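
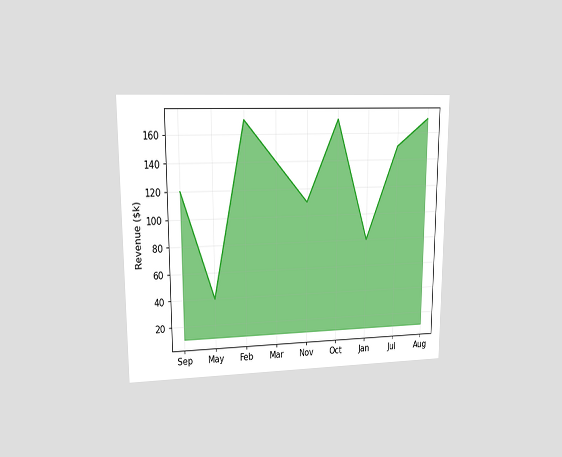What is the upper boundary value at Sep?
$120k

The chart is viewed at a slight angle. At Sep the upper boundary is at $120k.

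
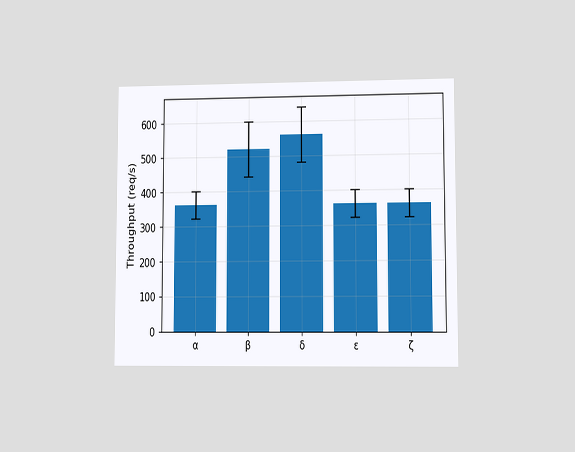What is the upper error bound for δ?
The chart is viewed at a slight angle. The δ bar's upper whisker reaches 640req/s.

640req/s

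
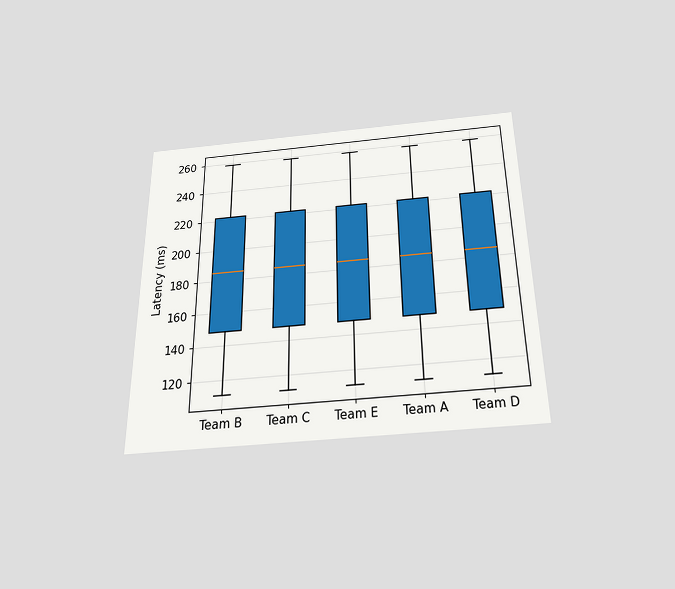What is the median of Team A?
The chart is viewed slightly from below. The median line in the Team A box sits at 185ms.

185ms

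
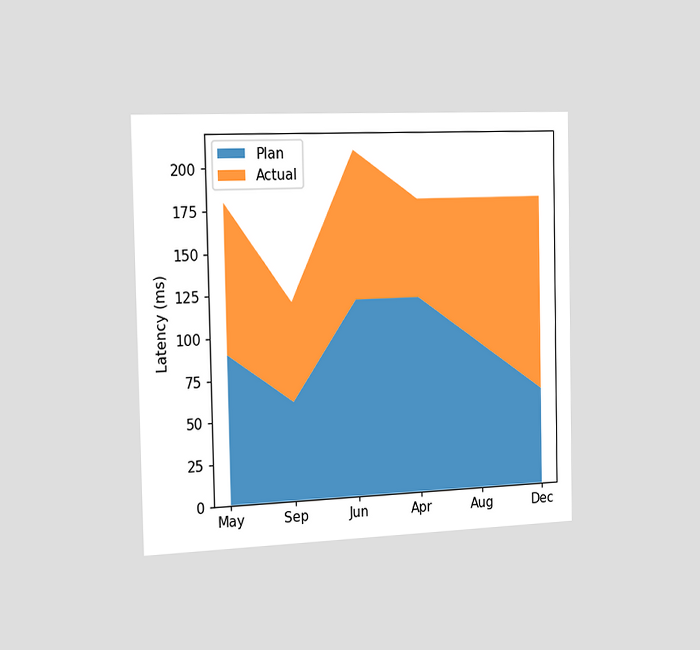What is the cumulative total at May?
The chart is viewed slightly from the left. The stacked total at May reaches 180ms.

180ms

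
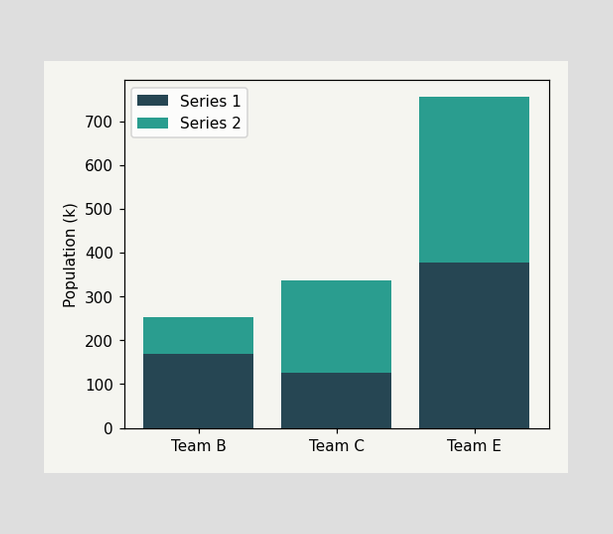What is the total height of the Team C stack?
336k

The Team C stack's top reaches 336k on the y-axis.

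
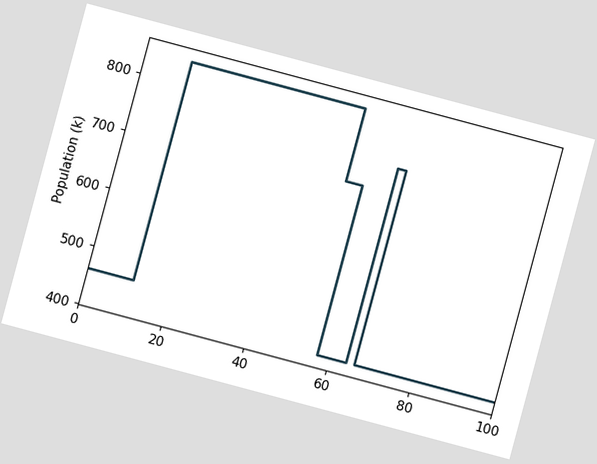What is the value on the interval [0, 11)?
462k

The chart is tilted about 15° clockwise. On [0, 11) the step sits at 462k.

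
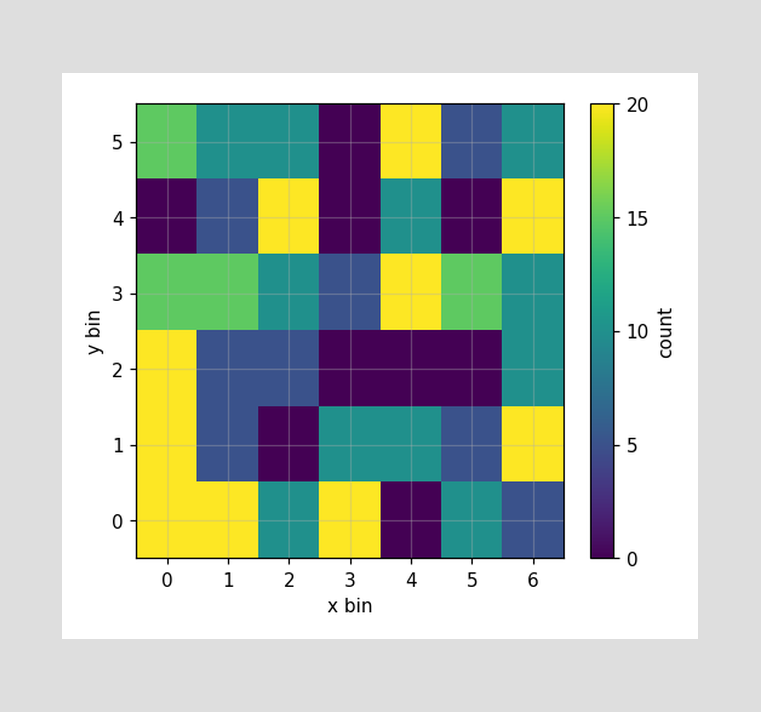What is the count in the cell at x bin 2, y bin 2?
5

Matching the cell (2, 2) against the colorbar gives 5.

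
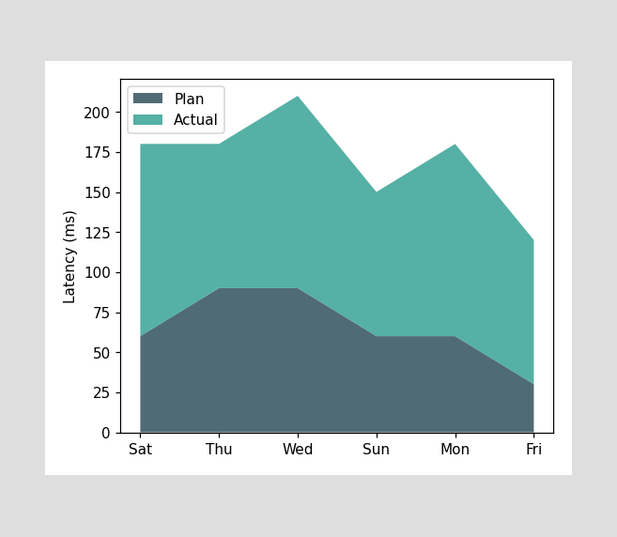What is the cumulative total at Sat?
The stacked total at Sat reaches 180ms.

180ms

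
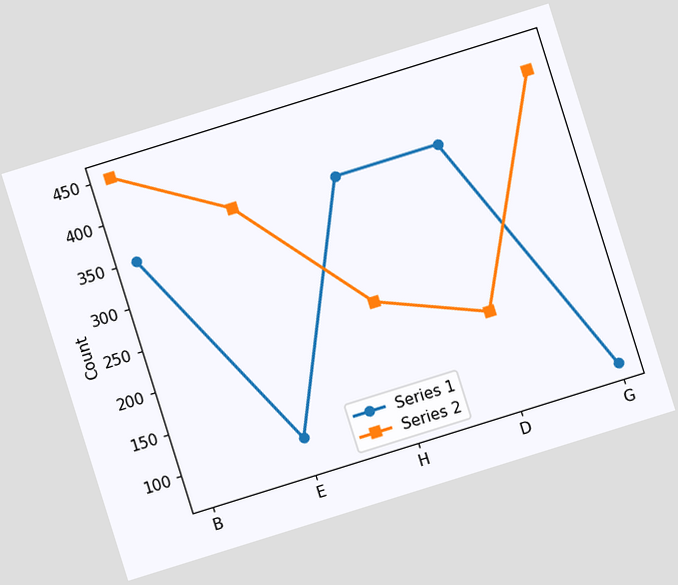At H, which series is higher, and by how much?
The chart is tilted about 17° counter-clockwise. At H, Series 1 sits above the other line by 150.

Series 1, by 150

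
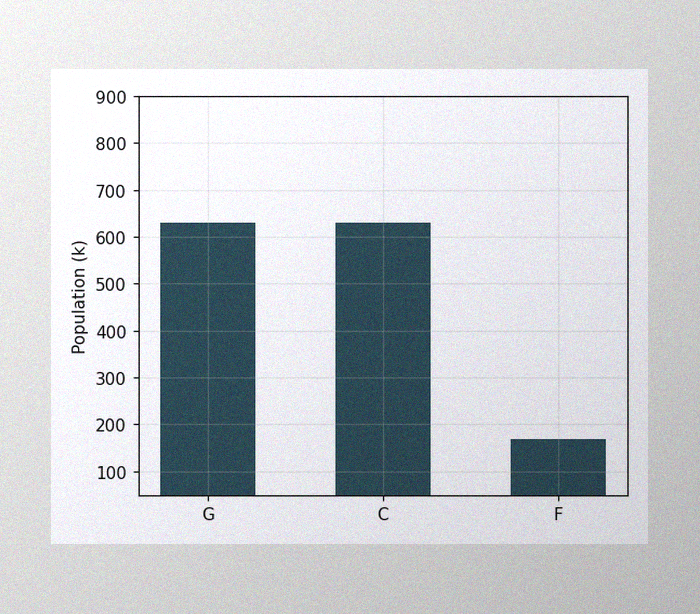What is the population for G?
630k

The image has some photo noise and uneven lighting. Reading along the chart's y-axis, the G bar reaches 630k.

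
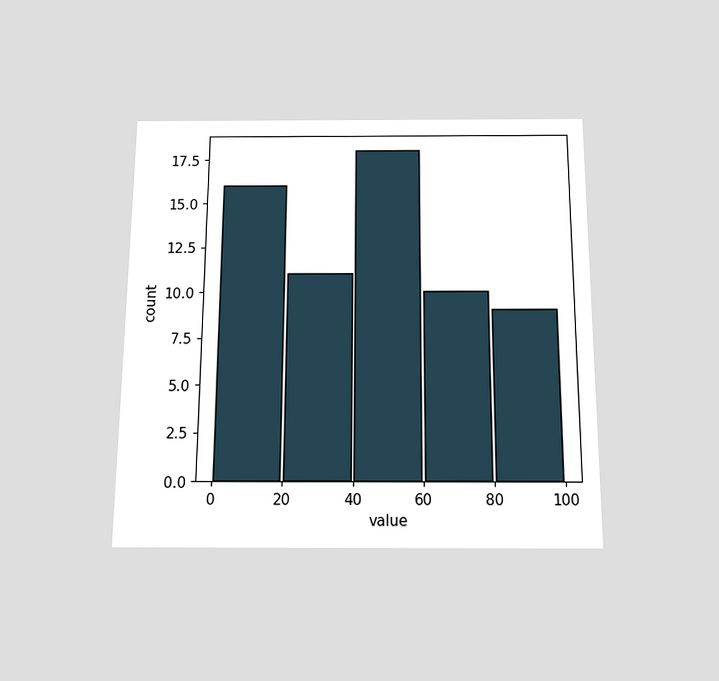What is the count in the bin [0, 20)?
16

The chart is viewed slightly from below. The [0, 20) bin has height 16.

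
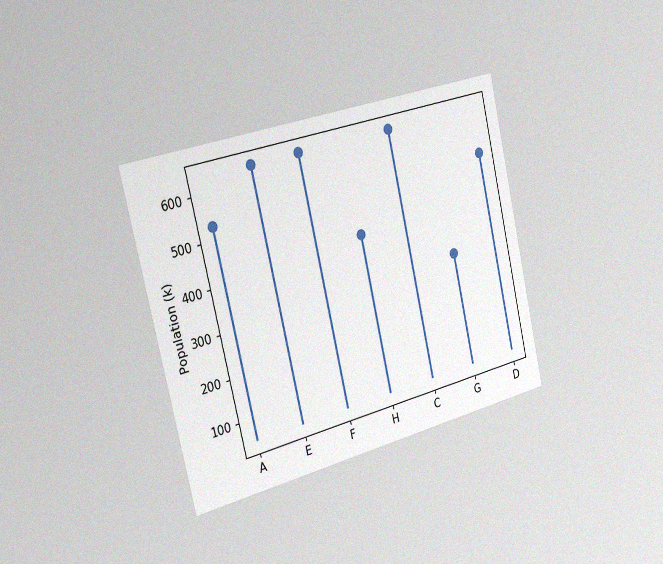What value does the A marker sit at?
The chart is tilted about 13° counter-clockwise and viewed slightly from the left, with some photo noise. The A marker sits at 530k.

530k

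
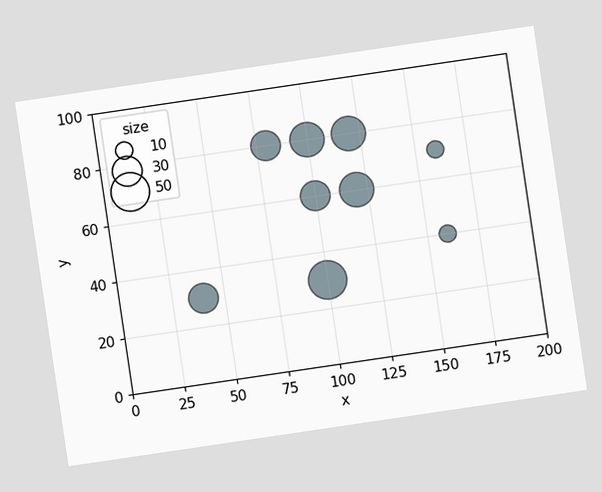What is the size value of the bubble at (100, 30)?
50

The chart is tilted about 8° counter-clockwise. Matching the bubble at (100, 30) against the size legend gives 50.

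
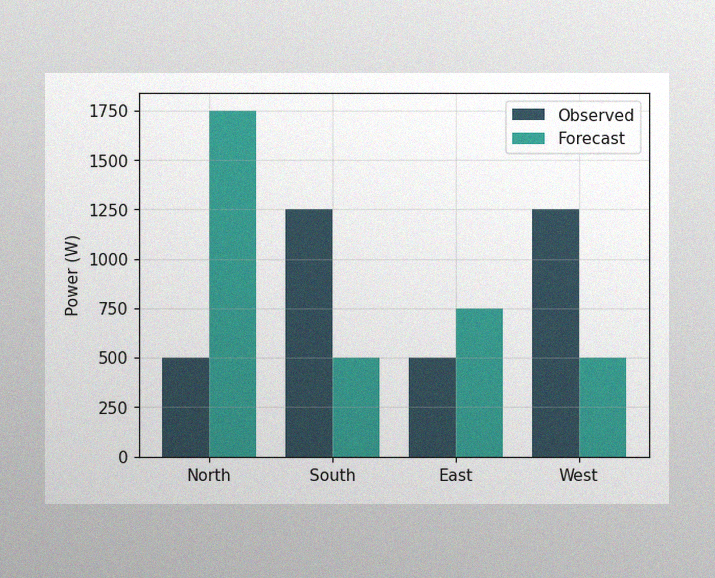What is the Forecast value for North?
1750W

The image has some photo noise and uneven lighting. The Forecast bar at North reaches 1750W on the y-axis.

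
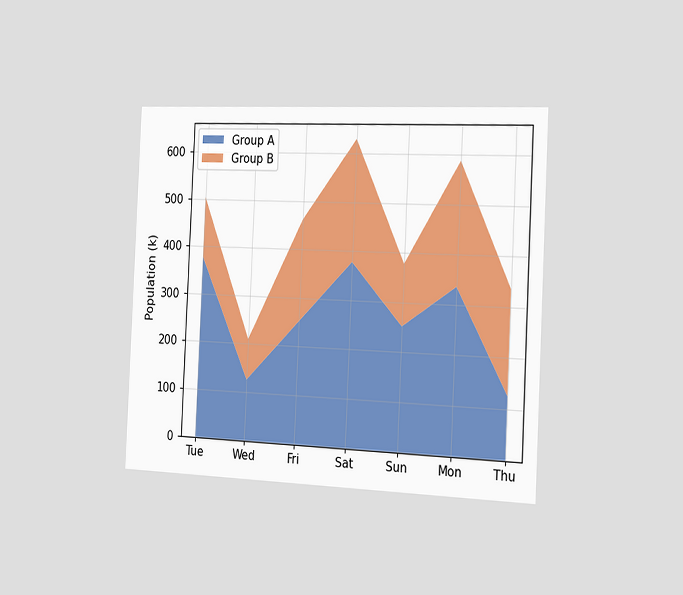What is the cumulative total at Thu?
The chart is tilted about 3° clockwise and viewed slightly from the right. The stacked total at Thu reaches 336k.

336k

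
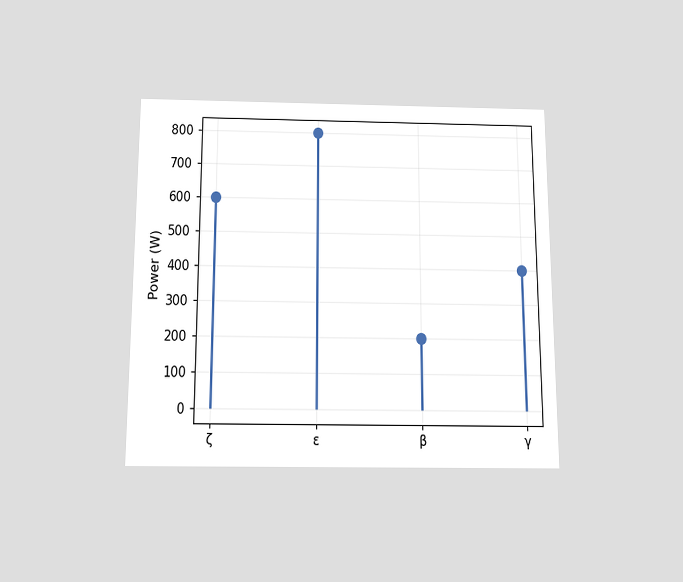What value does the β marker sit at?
200W

The chart is viewed slightly from below. The β marker sits at 200W.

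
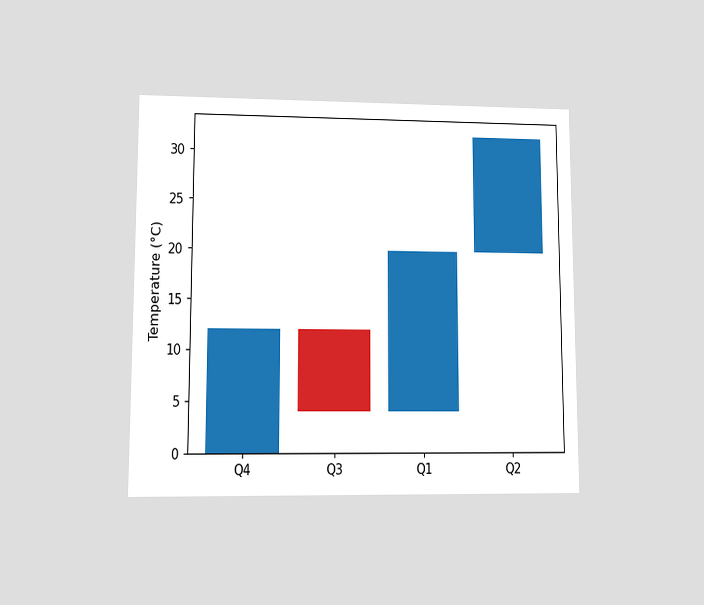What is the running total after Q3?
4°C

The chart is viewed at a slight angle. After Q3 the running total reaches 4°C.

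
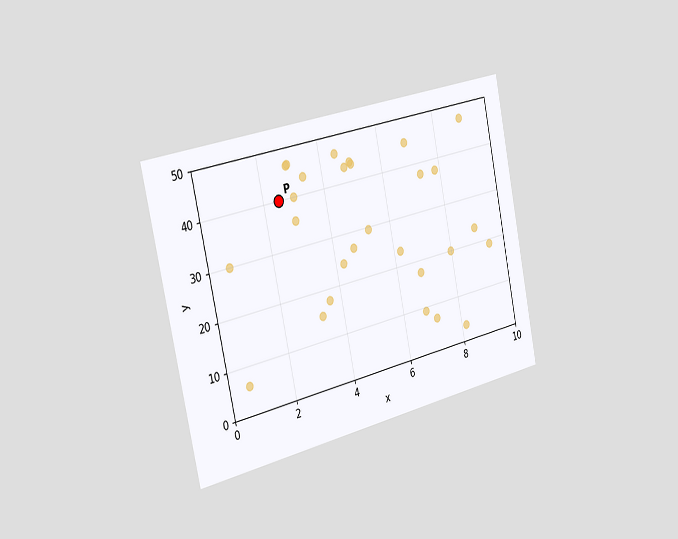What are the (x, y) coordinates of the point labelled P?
The chart is tilted about 12° counter-clockwise and viewed slightly from the left. Following the gridlines from P to each axis, P sits at (2.5, 40).

(2.5, 40)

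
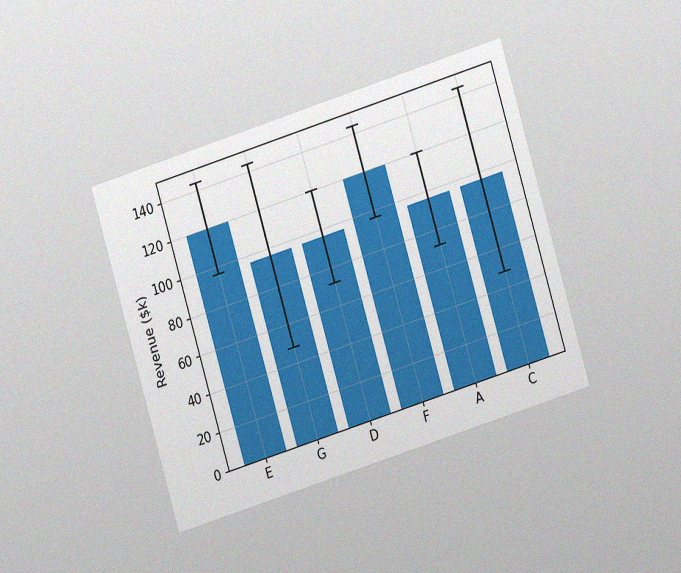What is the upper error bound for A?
The chart is tilted about 17° counter-clockwise and viewed at a slight angle, with some photo noise. The A bar's upper whisker reaches $120k.

$120k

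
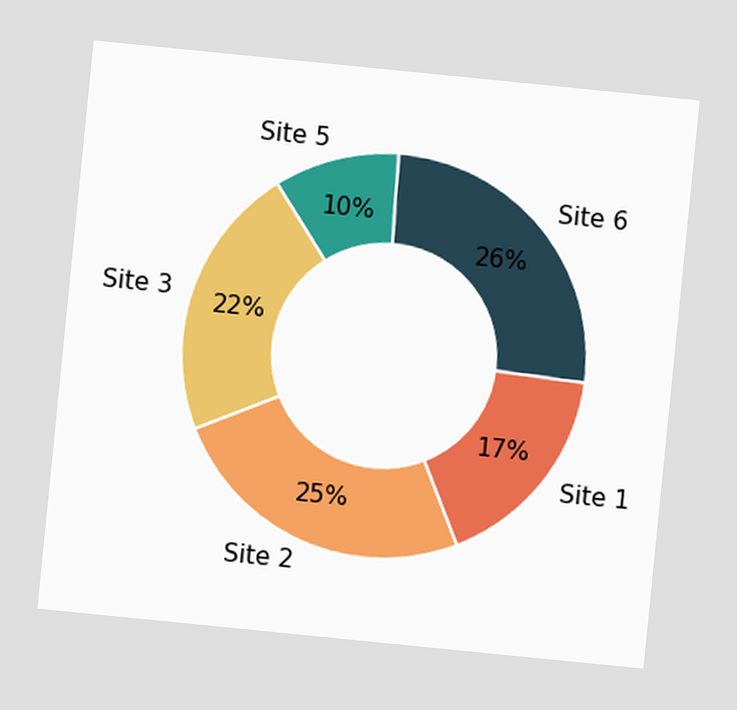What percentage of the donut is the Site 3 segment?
The chart is tilted about 6° clockwise. The Site 3 segment takes up 22% of the ring.

22%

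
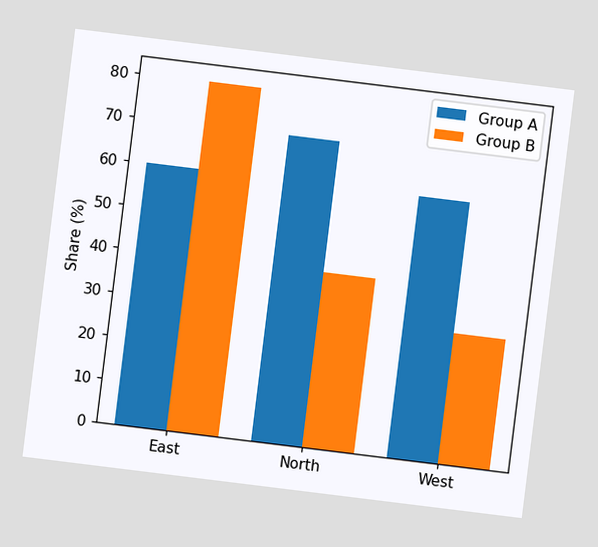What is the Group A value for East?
The chart is tilted about 7° clockwise. The Group A bar at East reaches 60% on the y-axis.

60%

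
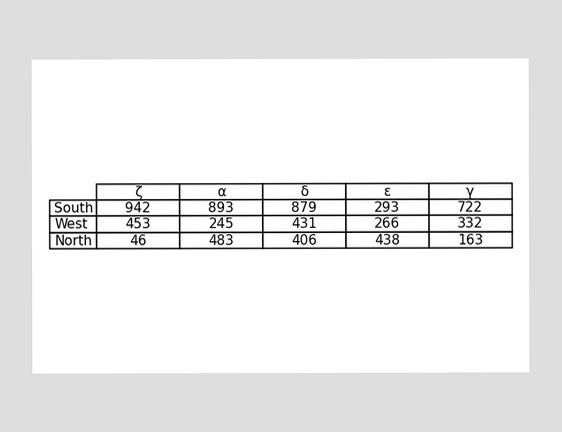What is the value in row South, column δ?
The (South, δ) cell reads 879.

879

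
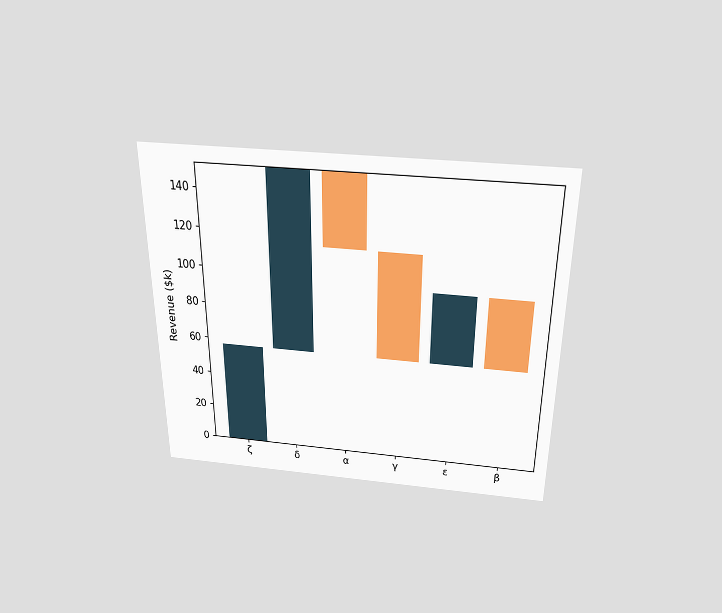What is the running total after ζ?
The chart is viewed slightly from above. After ζ the running total reaches $57k.

$57k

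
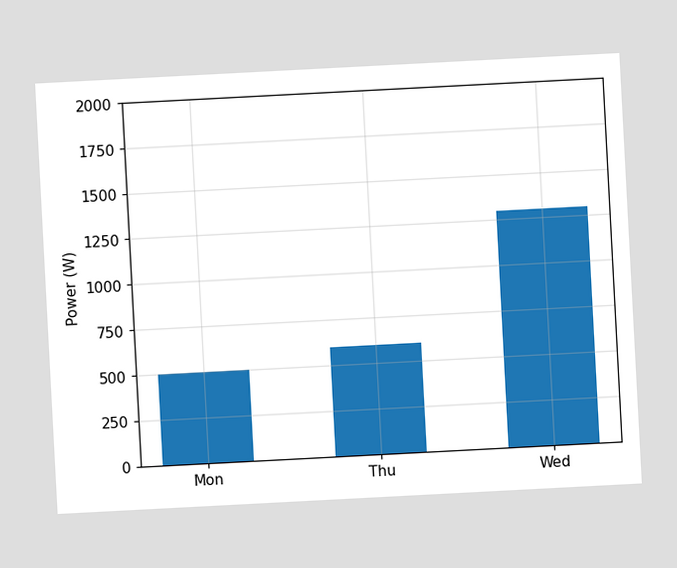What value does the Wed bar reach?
The chart is tilted about 3° counter-clockwise. Reading along the chart's y-axis, the Wed bar reaches 1300W.

1300W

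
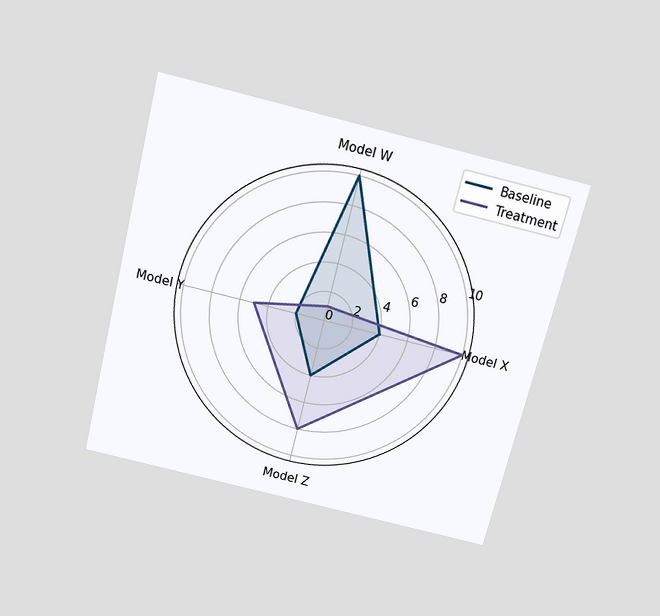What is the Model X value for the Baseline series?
The chart is tilted about 14° clockwise and viewed slightly from above. On the Model X axis, Baseline reaches 4.

4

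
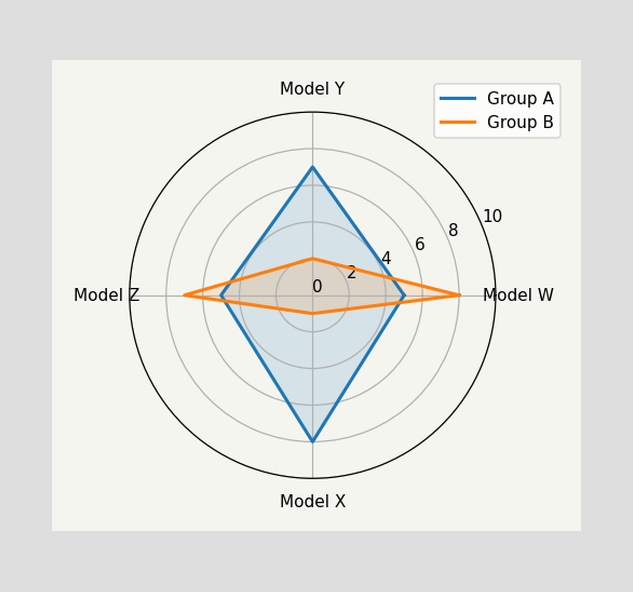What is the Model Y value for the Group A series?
On the Model Y axis, Group A reaches 7.

7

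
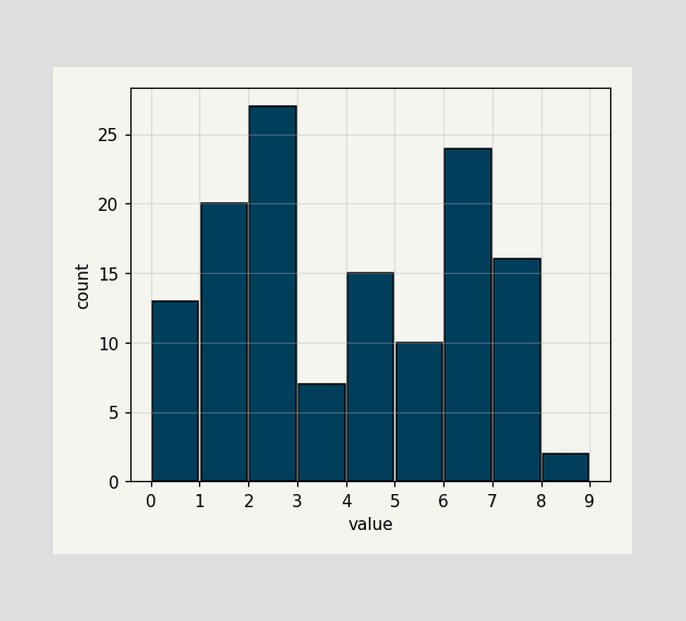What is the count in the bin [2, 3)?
The [2, 3) bin has height 27.

27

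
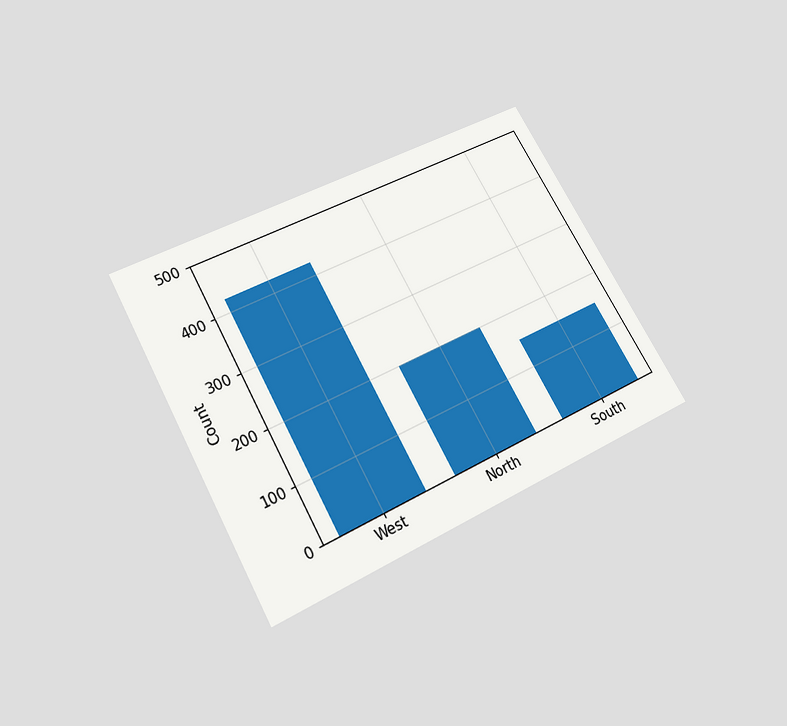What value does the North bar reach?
200

The chart is tilted about 29° counter-clockwise and viewed slightly from below. Reading along the chart's y-axis, the North bar reaches 200.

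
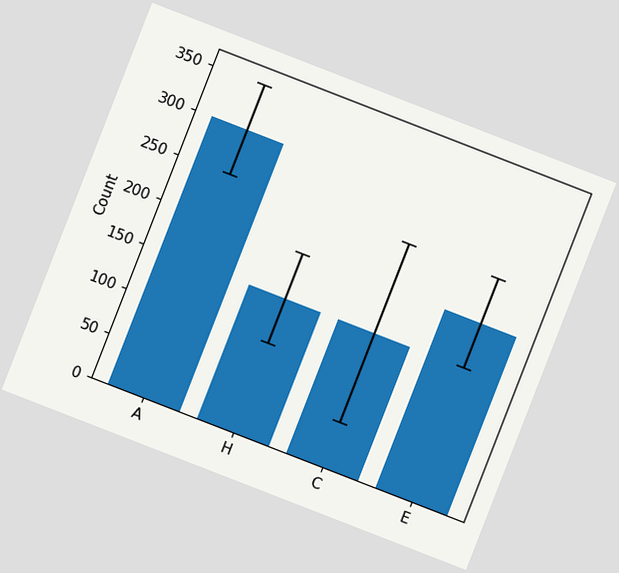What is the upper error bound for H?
The chart is tilted about 21° clockwise. The H bar's upper whisker reaches 200.

200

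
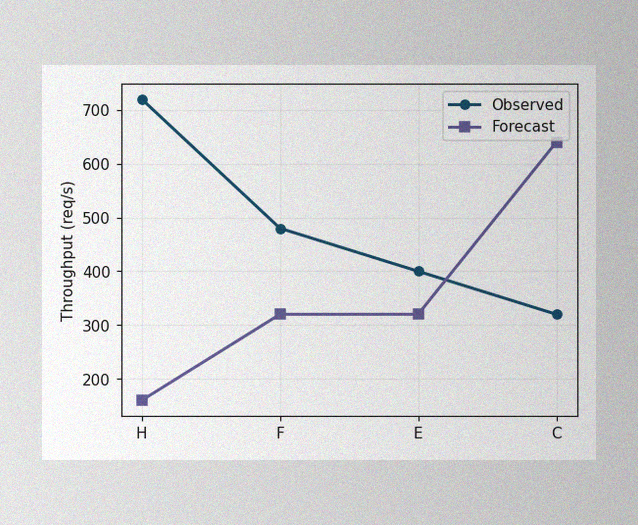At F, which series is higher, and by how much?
Observed, by 160req/s

The image has some photo noise and uneven lighting. At F, Observed sits above the other line by 160req/s.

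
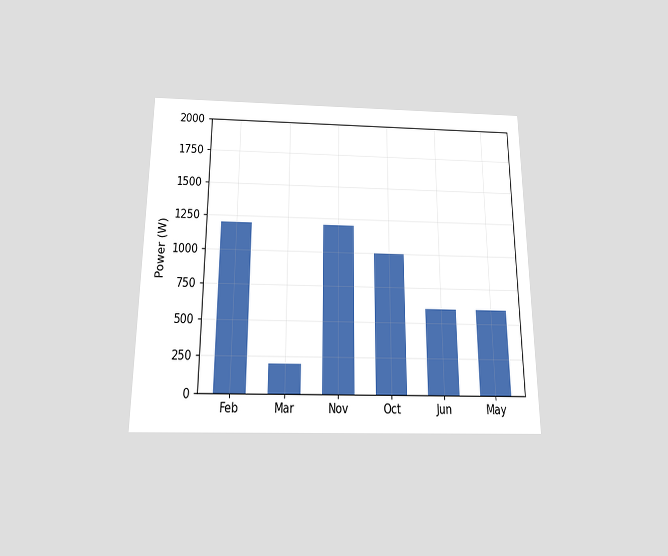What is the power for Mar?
The chart is viewed slightly from below. Reading along the chart's y-axis, the Mar bar reaches 200W.

200W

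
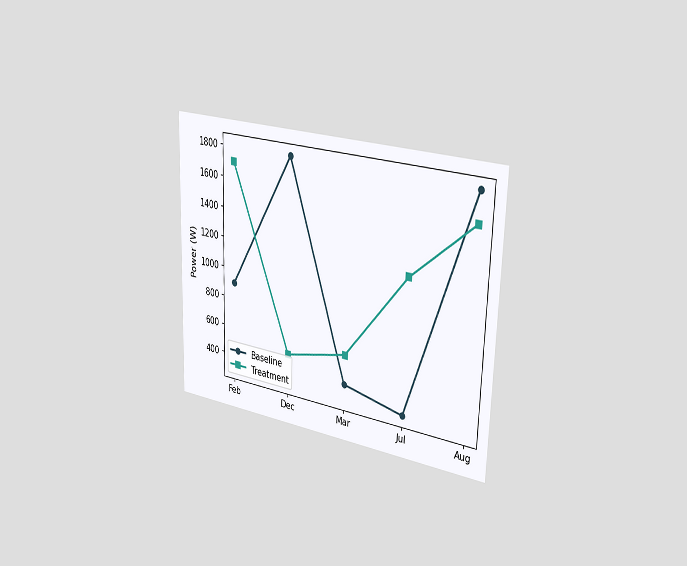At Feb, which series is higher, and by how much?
Treatment, by 800W

The chart is viewed slightly from the right. At Feb, Treatment sits above the other line by 800W.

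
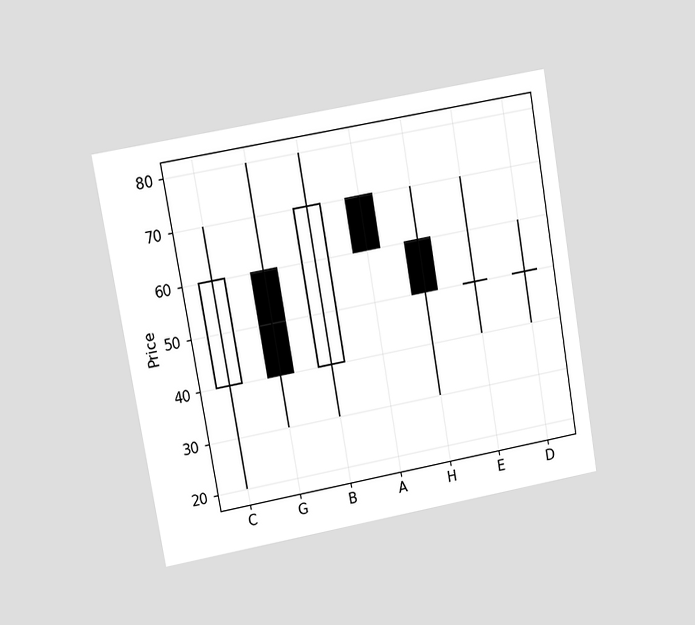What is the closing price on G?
40

The chart is tilted about 10° counter-clockwise and viewed at a slight angle. The G candle closes at 40.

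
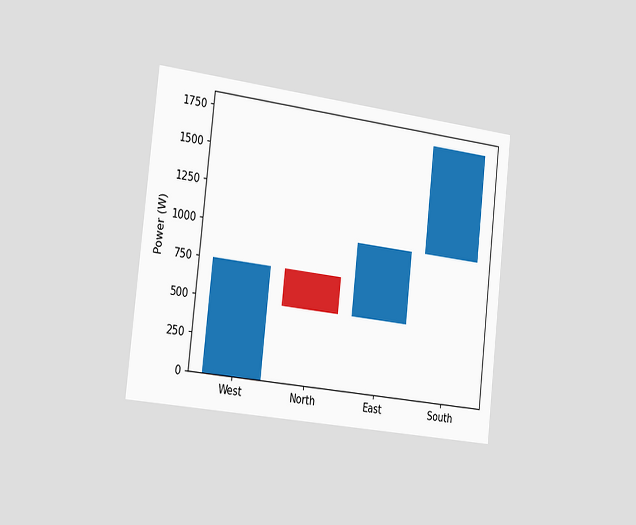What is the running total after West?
The chart is tilted about 6° clockwise and viewed slightly from the left. After West the running total reaches 750W.

750W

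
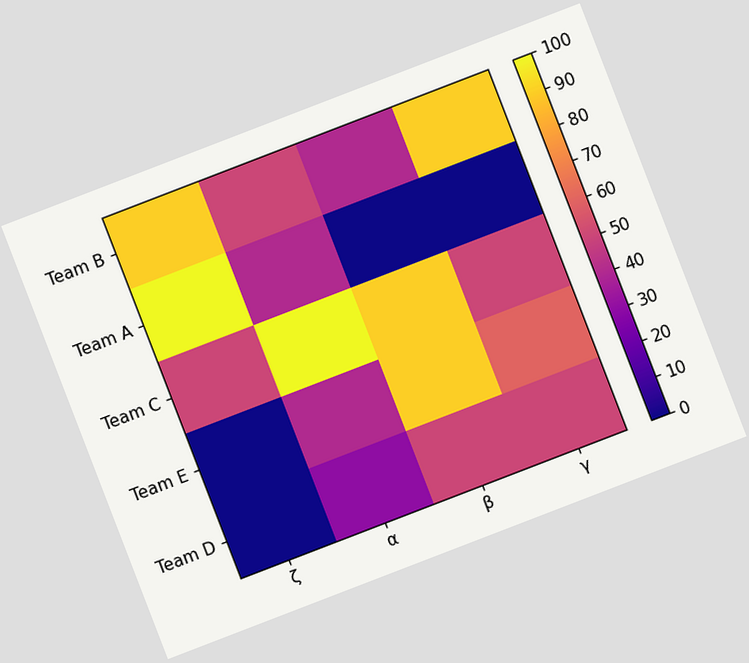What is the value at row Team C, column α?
100

The chart is tilted about 21° counter-clockwise. Matching cell (Team C, α) against the colorbar gives 100.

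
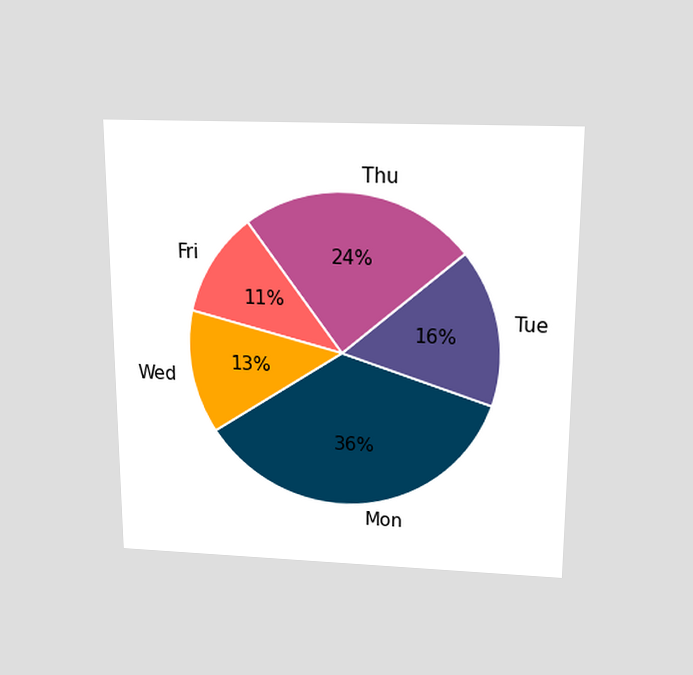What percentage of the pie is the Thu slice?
24%

The chart is viewed slightly from above. The Thu slice takes up 24% of the pie.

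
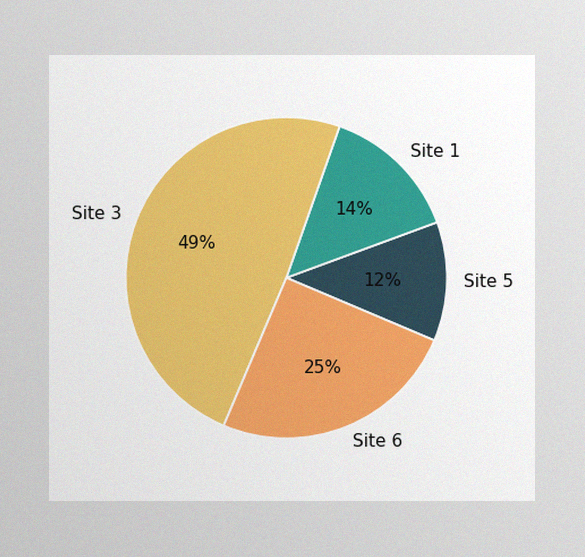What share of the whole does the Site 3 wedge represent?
49%

The image has some photo noise and uneven lighting. The Site 3 slice takes up 49% of the pie.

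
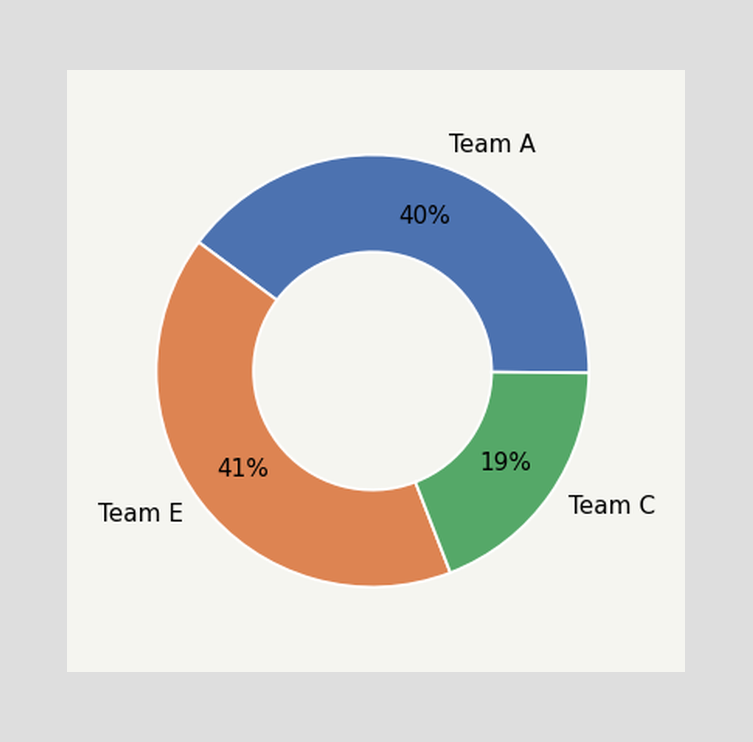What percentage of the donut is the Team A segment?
The Team A segment takes up 40% of the ring.

40%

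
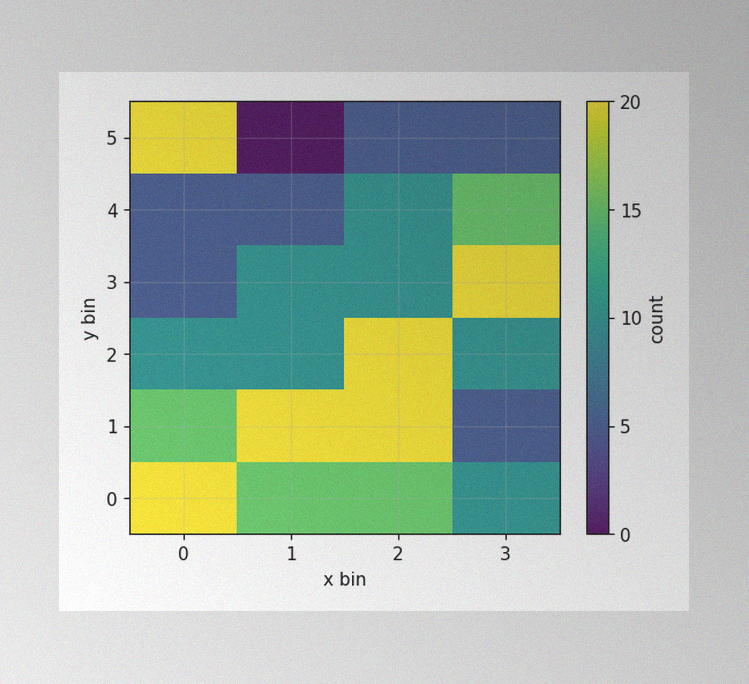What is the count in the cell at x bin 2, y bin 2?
The image has some photo noise and uneven lighting. Matching the cell (2, 2) against the colorbar gives 20.

20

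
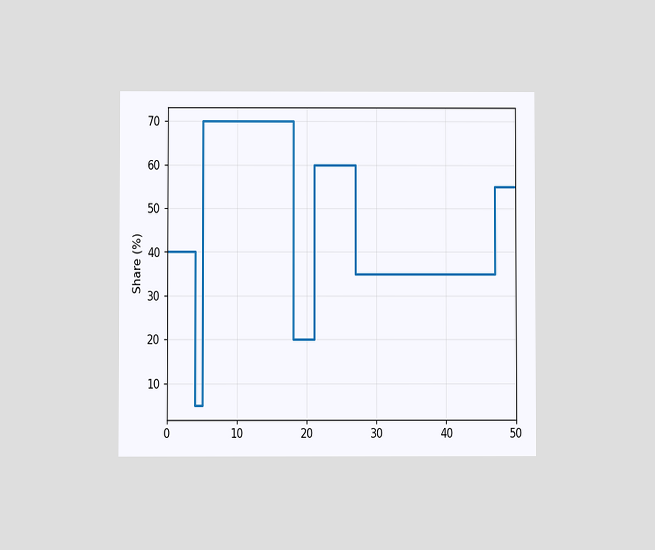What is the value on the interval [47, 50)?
The chart is viewed at a slight angle. On [47, 50) the step sits at 55%.

55%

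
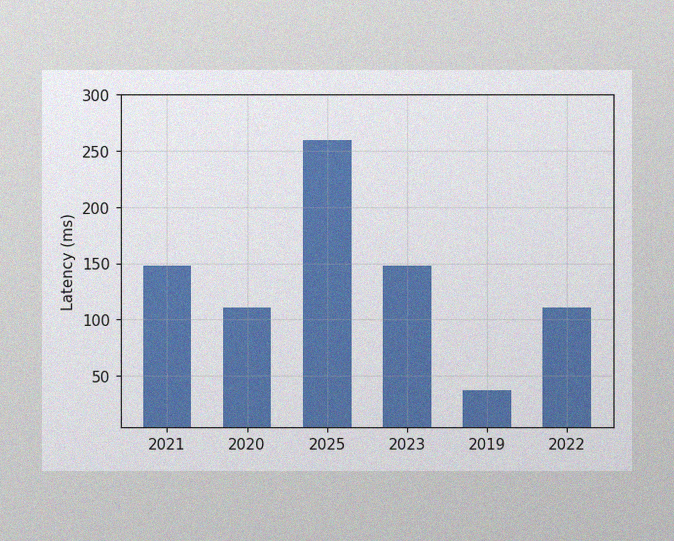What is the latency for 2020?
The image has some photo noise and uneven lighting. Reading along the chart's y-axis, the 2020 bar reaches 111ms.

111ms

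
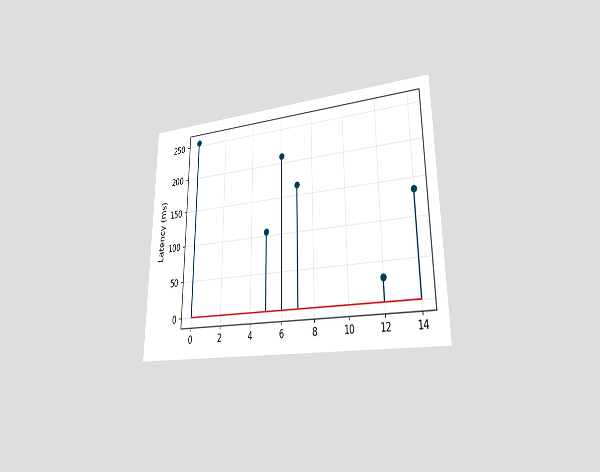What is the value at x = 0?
The chart is viewed slightly from the right. The stem at x=0 reaches 255ms.

255ms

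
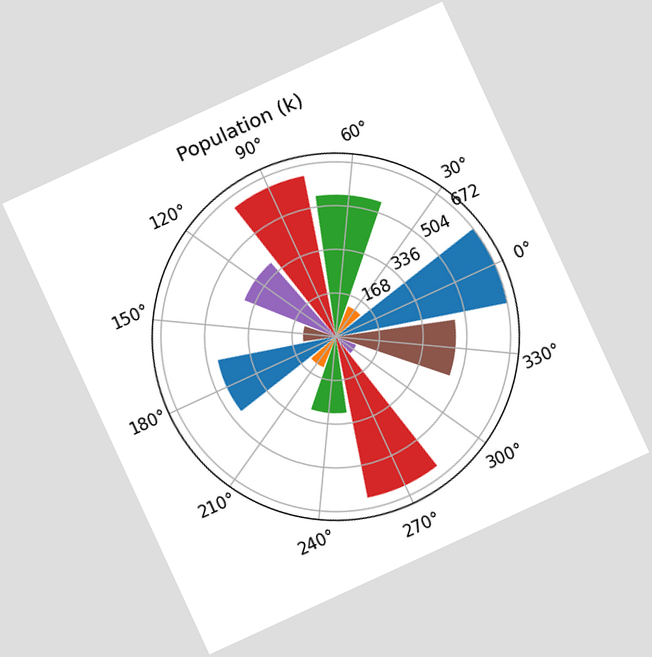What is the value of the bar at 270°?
630k

The chart is tilted about 25° counter-clockwise. The bar at 270° reaches 630k on the radial axis.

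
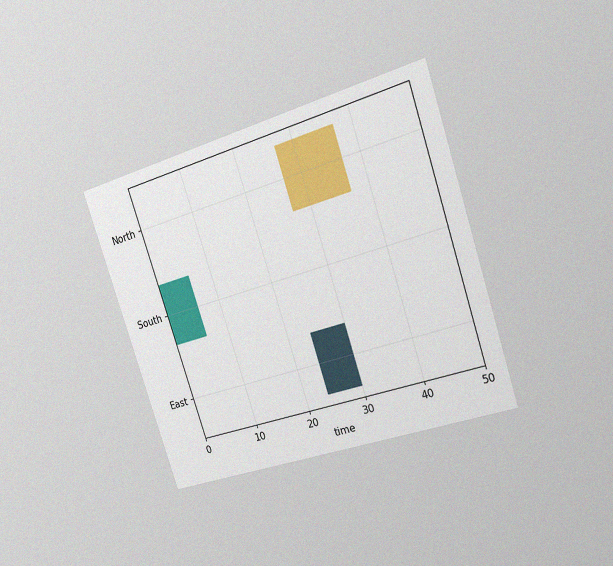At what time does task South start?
The chart is tilted about 18° counter-clockwise and viewed slightly from the right, with some photo noise. The South bar begins at t=0.

0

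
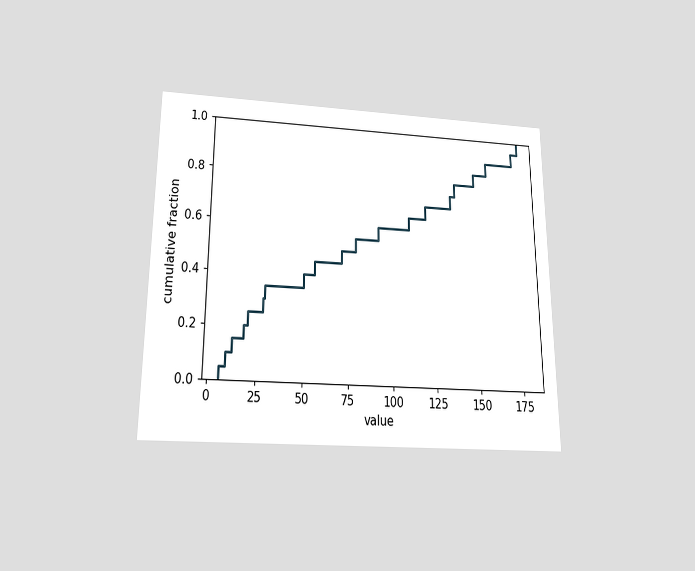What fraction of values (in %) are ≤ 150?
The chart is viewed slightly from below. At x=150 the ECDF step is at 85%.

85%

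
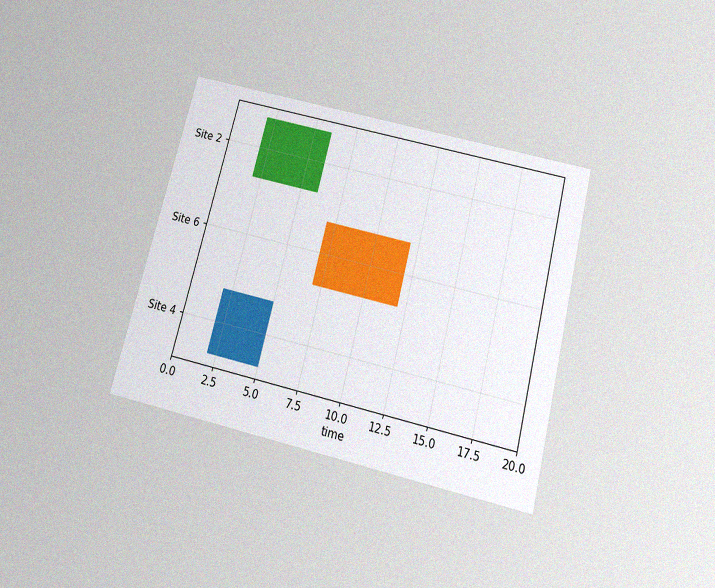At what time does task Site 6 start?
The chart is tilted about 14° clockwise and viewed slightly from below, with some photo noise. The Site 6 bar begins at t=7.

7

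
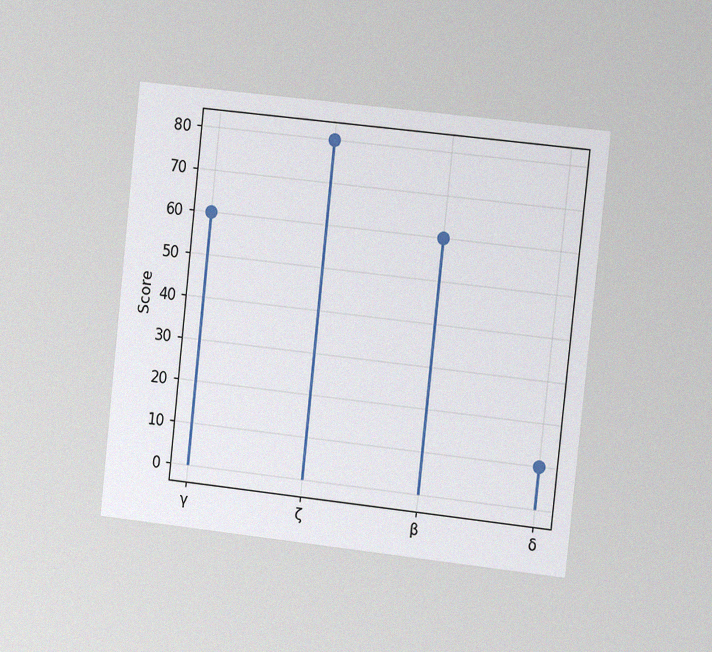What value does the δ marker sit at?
10

The chart is tilted about 6° clockwise and viewed slightly from the right, with some photo noise. The δ marker sits at 10.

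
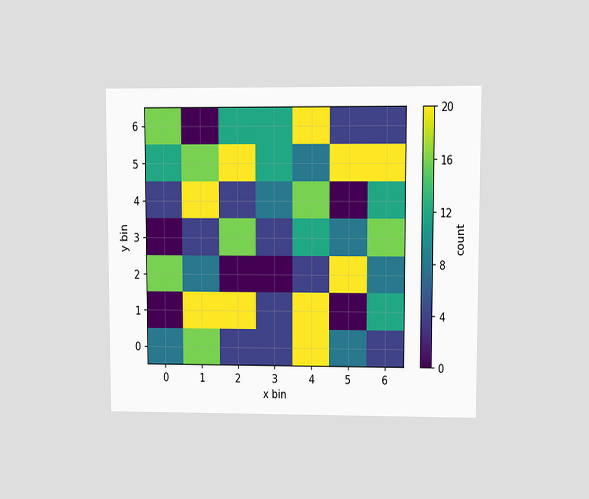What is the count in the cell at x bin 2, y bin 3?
16

The chart is viewed at a slight angle. Matching the cell (2, 3) against the colorbar gives 16.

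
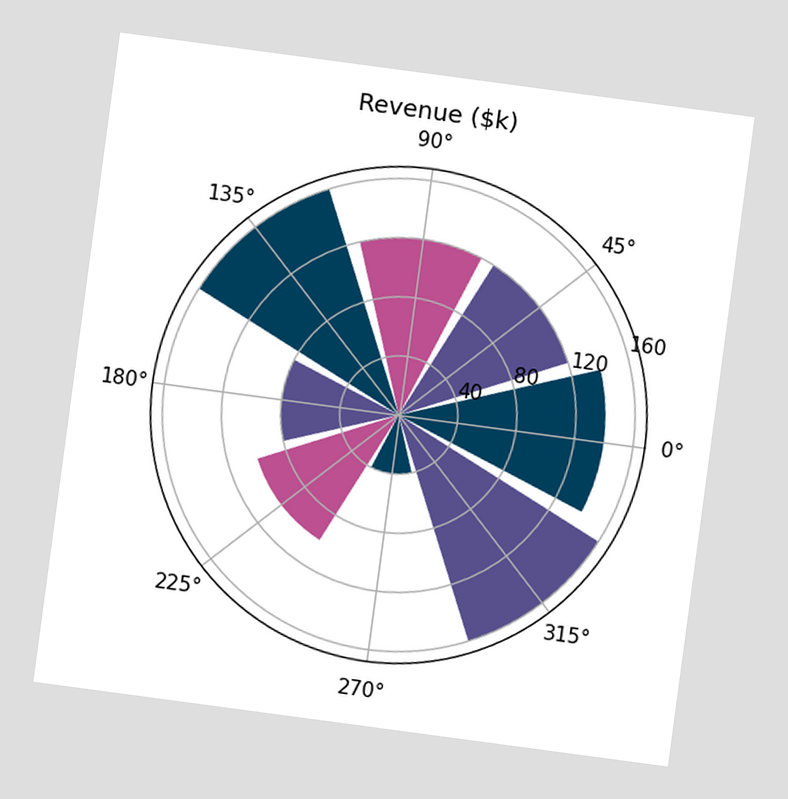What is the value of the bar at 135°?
The chart is tilted about 8° clockwise. The bar at 135° reaches $160k on the radial axis.

$160k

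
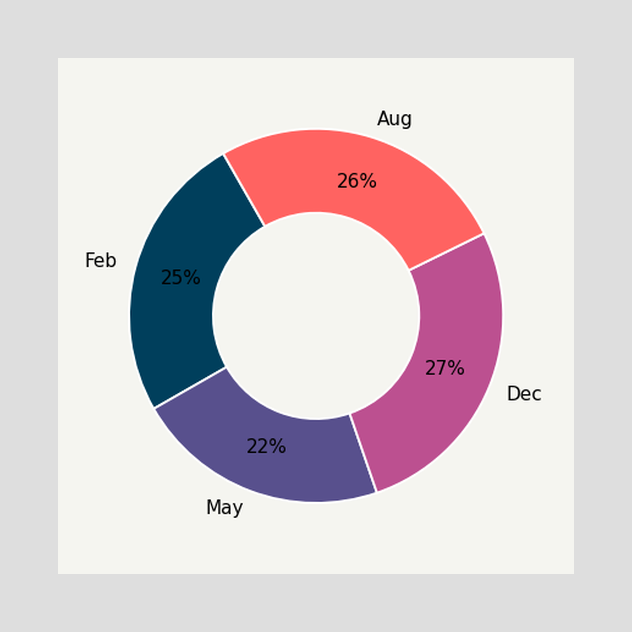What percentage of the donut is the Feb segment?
25%

The Feb segment takes up 25% of the ring.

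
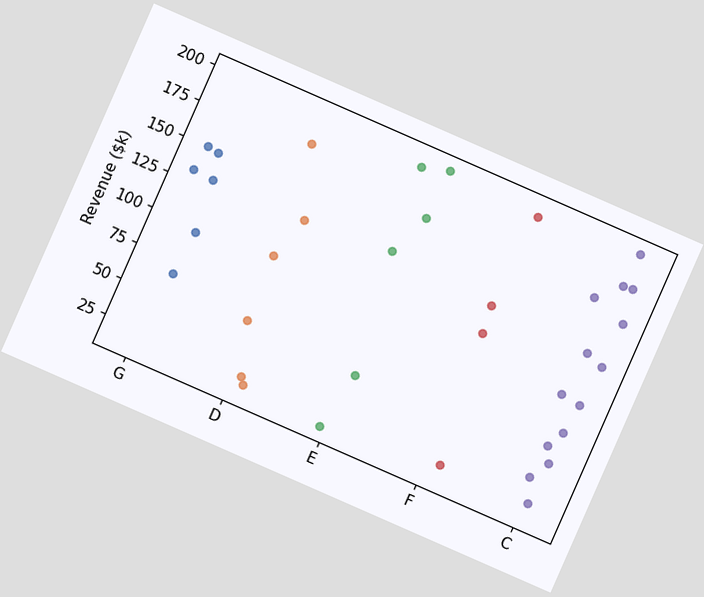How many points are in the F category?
The chart is tilted about 24° clockwise. Counting the markers in the F column gives 4.

4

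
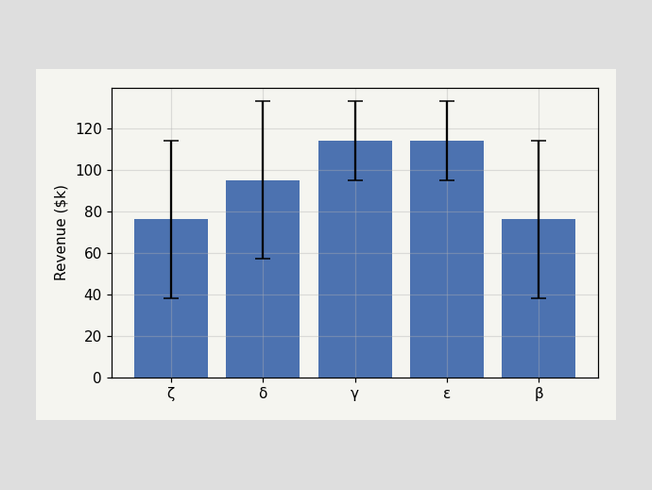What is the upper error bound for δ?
$133k

The δ bar's upper whisker reaches $133k.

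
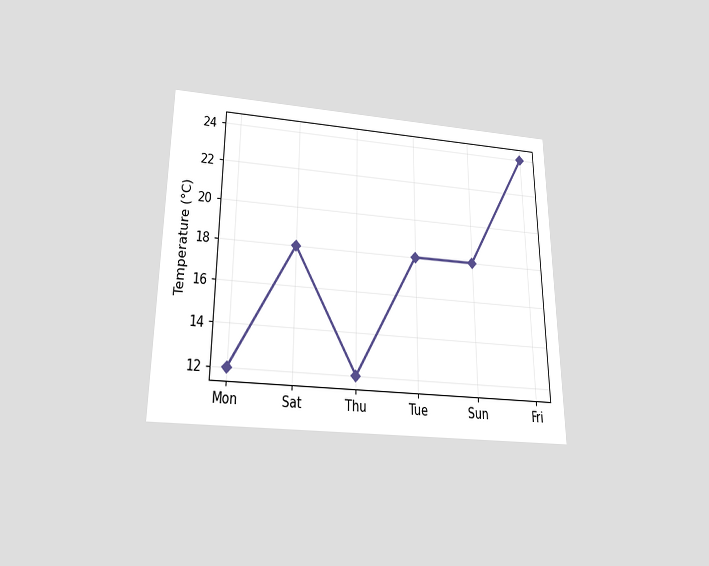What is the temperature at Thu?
12°C

The chart is viewed slightly from below. At Thu, the line is at 12°C.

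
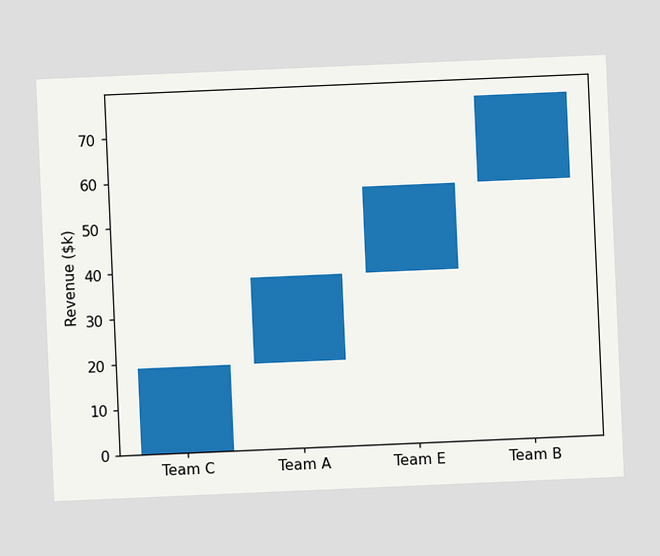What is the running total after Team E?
The chart is tilted about 2° counter-clockwise. After Team E the running total reaches $57k.

$57k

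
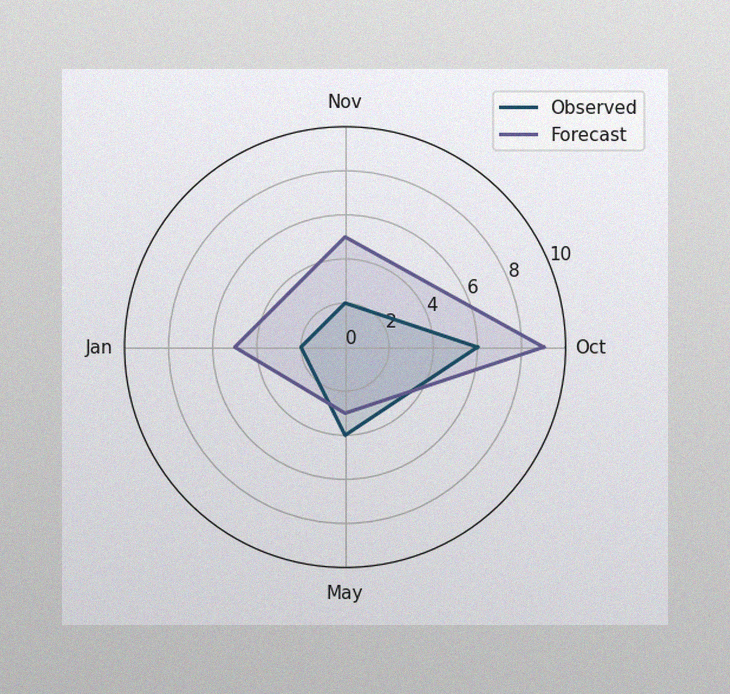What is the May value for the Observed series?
The image has some photo noise and uneven lighting. On the May axis, Observed reaches 4.

4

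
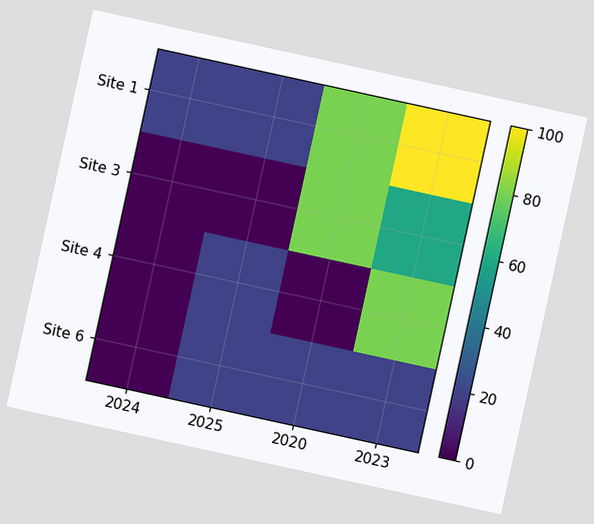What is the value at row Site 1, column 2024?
The chart is tilted about 12° clockwise. Matching cell (Site 1, 2024) against the colorbar gives 20.

20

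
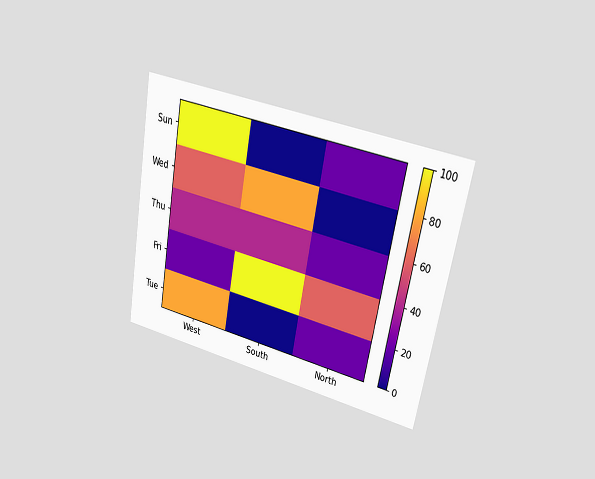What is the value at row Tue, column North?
The chart is tilted about 11° clockwise and viewed at a slight angle. Matching cell (Tue, North) against the colorbar gives 20.

20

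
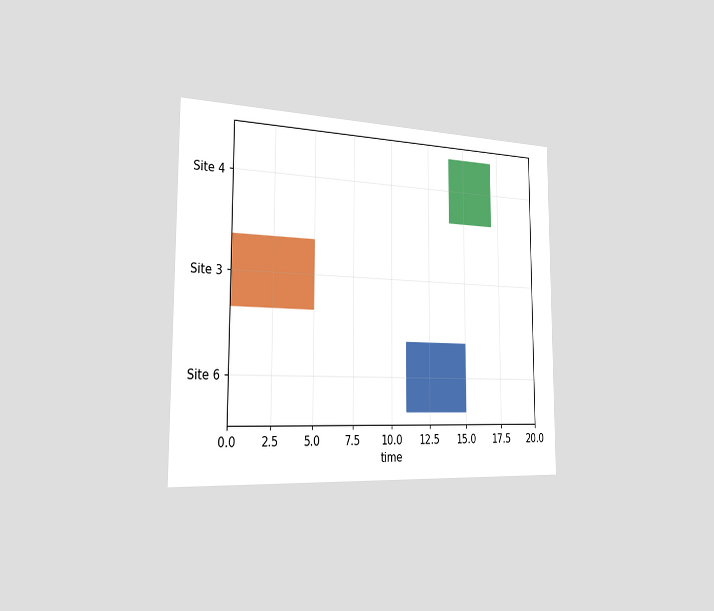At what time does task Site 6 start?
11

The chart is viewed slightly from the left. The Site 6 bar begins at t=11.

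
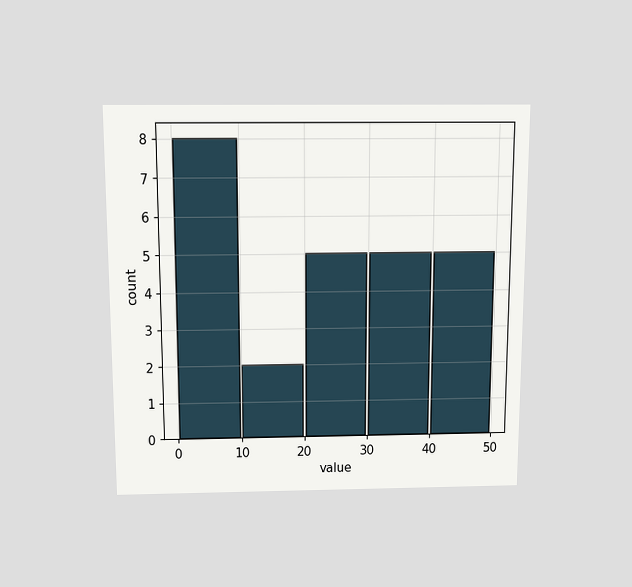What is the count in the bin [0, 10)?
8

The chart is viewed slightly from above. The [0, 10) bin has height 8.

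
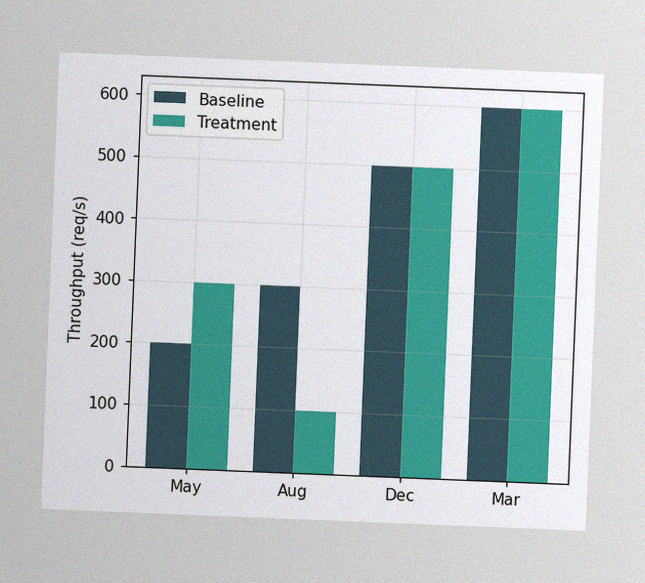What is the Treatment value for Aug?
The chart is tilted about 2° clockwise, with some photo noise. The Treatment bar at Aug reaches 100req/s on the y-axis.

100req/s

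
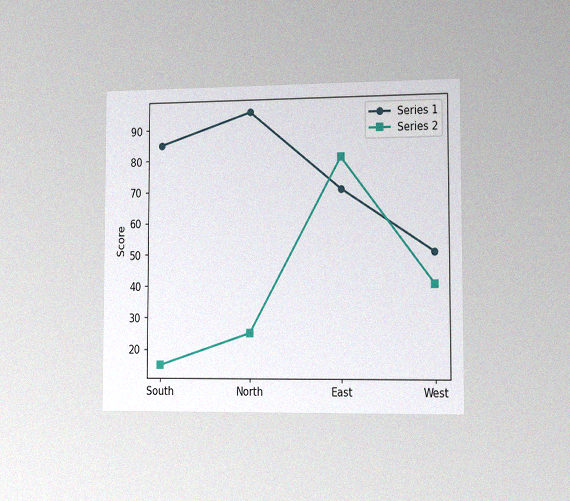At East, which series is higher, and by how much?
Series 2, by 10

The chart is viewed slightly from the right, with some photo noise. At East, Series 2 sits above the other line by 10.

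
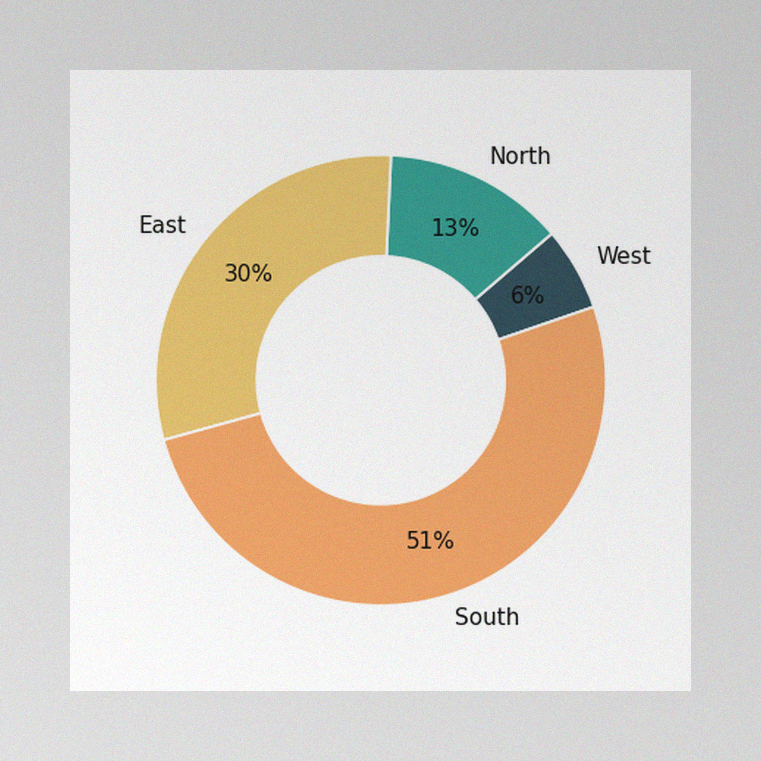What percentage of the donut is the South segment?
51%

The image has some photo noise and uneven lighting. The South segment takes up 51% of the ring.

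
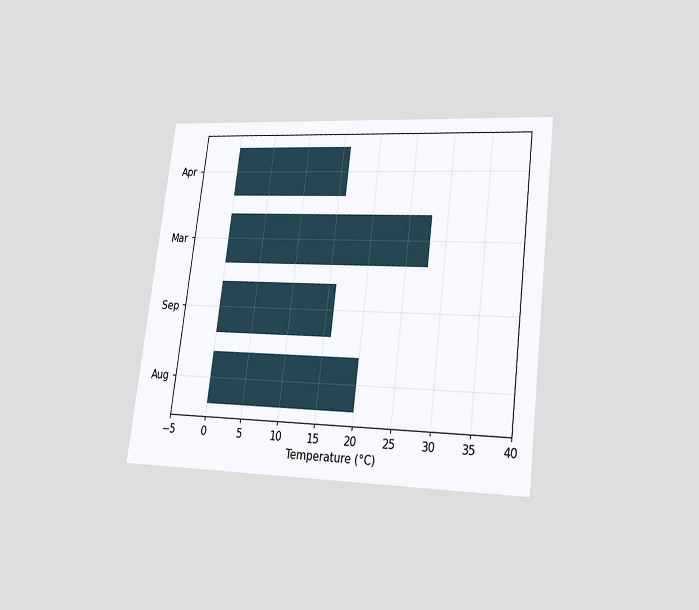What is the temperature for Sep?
The chart is tilted about 7° clockwise and viewed at a slight angle. Reading along the chart's x-axis, the Sep bar reaches 16°C.

16°C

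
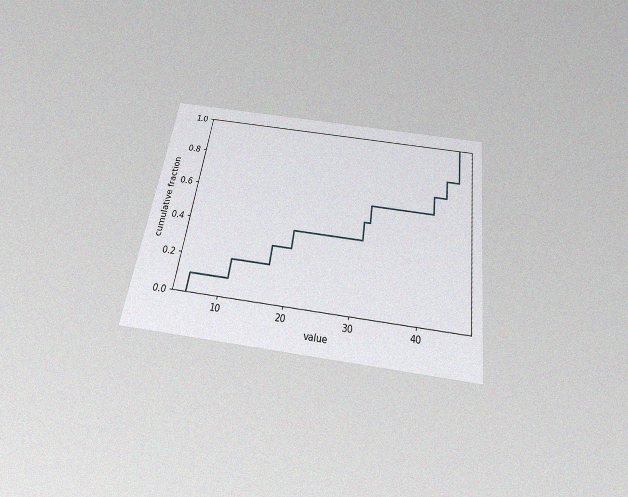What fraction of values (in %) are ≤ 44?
80%

The chart is tilted about 8° clockwise and viewed slightly from below, with some photo noise. At x=44 the ECDF step is at 80%.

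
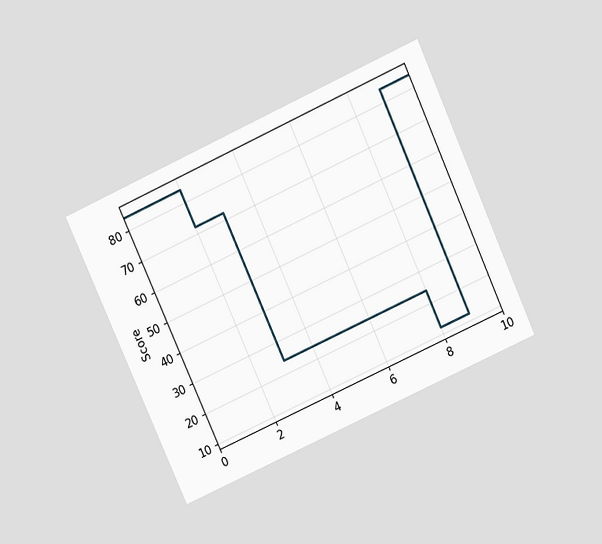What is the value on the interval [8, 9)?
The chart is tilted about 24° counter-clockwise and viewed slightly from above. On [8, 9) the step sits at 12.

12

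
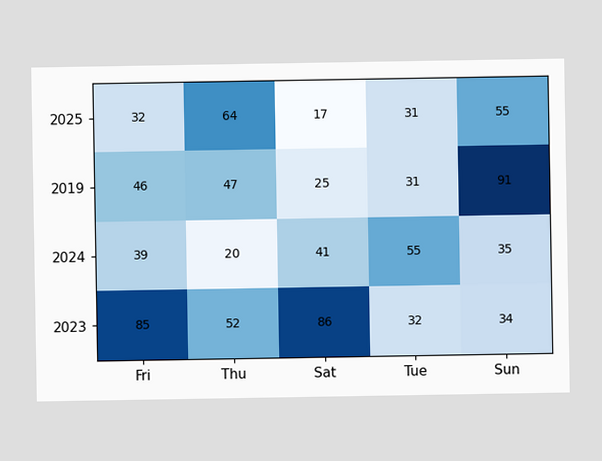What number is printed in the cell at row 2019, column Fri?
The (2019, Fri) cell reads 46.

46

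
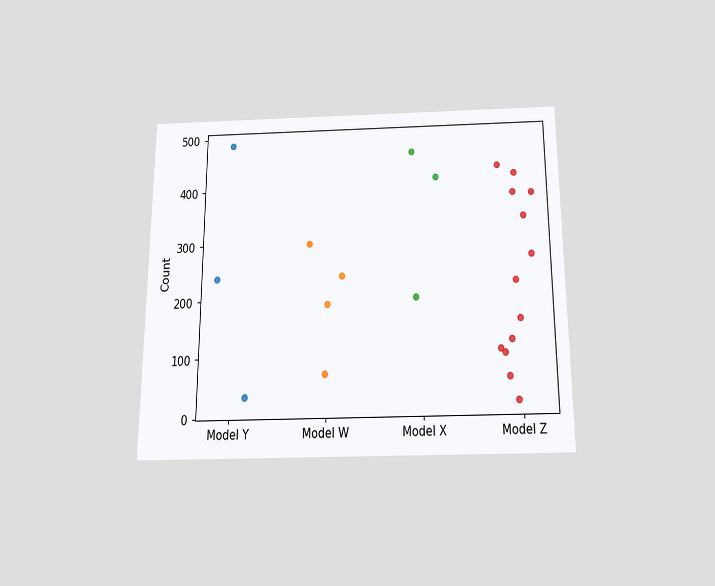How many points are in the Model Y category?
The chart is viewed slightly from below. Counting the markers in the Model Y column gives 3.

3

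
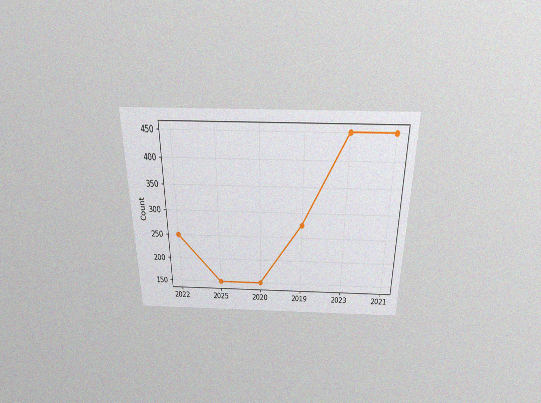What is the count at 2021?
The chart is viewed slightly from above, with some photo noise. At 2021, the line is at 450.

450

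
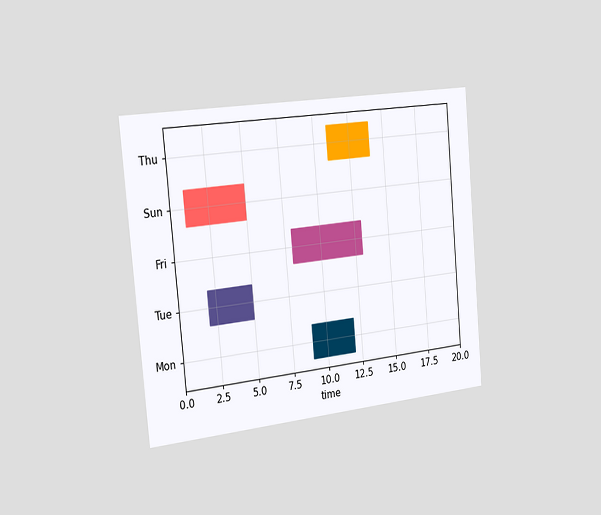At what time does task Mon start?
9

The chart is tilted about 5° counter-clockwise and viewed slightly from the left. The Mon bar begins at t=9.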